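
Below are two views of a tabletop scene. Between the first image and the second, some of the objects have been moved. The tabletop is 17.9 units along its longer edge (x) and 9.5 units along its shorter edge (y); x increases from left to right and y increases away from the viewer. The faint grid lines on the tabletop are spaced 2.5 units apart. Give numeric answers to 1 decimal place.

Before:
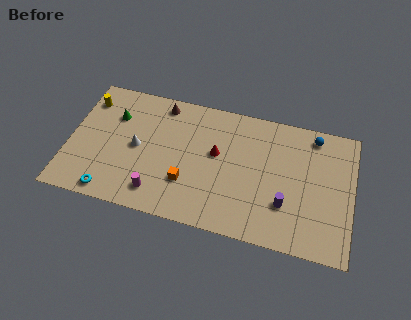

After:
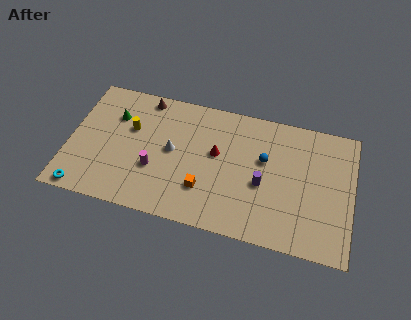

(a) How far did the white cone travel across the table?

2.2

The white cone was near (4.3, 4.7) before and (6.5, 5.0) after, so it travelled √(2.2² + 0.3²) ≈ 2.2 units.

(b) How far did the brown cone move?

1.1

From (5.6, 8.3) to (4.5, 8.5), the brown cone covered √(1.1² + 0.2²) ≈ 1.1 units.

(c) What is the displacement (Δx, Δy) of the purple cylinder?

(-1.5, 1.1)

The purple cylinder was at about (13.8, 2.9) and moved to about (12.3, 4.0).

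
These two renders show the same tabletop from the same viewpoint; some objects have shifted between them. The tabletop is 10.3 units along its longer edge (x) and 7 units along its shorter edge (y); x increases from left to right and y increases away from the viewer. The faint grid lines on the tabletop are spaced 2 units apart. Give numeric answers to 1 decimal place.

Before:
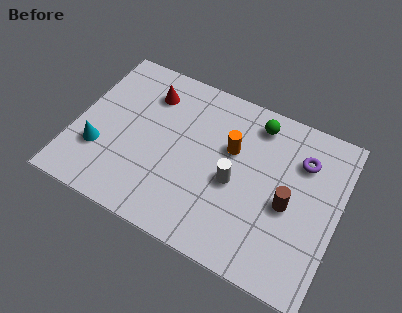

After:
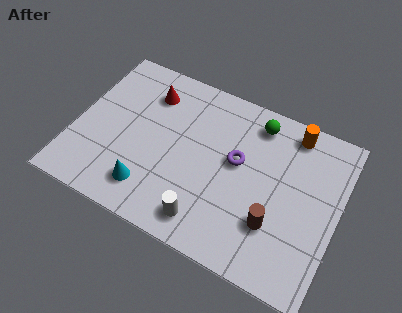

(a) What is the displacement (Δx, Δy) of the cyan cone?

(2.1, -0.8)

The cyan cone started near (1.1, 2.2) and ended near (3.2, 1.4).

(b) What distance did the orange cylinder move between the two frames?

2.8

The orange cylinder moved from about (6.0, 4.4) to (8.2, 6.1), a distance of √(2.2² + 1.7²) ≈ 2.8.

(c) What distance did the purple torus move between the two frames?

2.6

The purple torus was near (8.7, 5.1) before and (6.3, 4.0) after, so it travelled √(2.4² + 1.1²) ≈ 2.6 units.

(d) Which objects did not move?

the green sphere and the red cone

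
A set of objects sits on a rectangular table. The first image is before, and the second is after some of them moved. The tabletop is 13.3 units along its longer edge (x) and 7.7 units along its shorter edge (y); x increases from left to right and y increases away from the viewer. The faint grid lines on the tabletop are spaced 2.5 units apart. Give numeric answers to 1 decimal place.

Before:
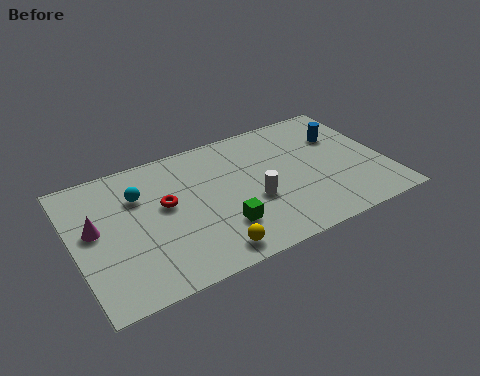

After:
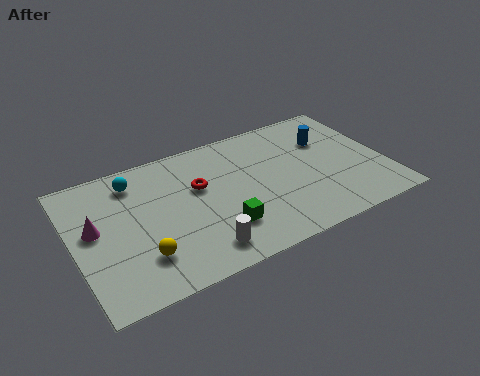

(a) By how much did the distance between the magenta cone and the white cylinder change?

-1.6

Before: roughly 6.7 units apart; after: 5.1. That's 1.6 units closer together.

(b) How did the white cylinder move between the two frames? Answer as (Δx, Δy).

(-2.5, -1.7)

The white cylinder was at about (7.5, 3.0) and moved to about (5.0, 1.3).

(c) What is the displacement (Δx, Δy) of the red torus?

(1.5, 0.4)

The red torus was at about (3.9, 4.4) and moved to about (5.4, 4.8).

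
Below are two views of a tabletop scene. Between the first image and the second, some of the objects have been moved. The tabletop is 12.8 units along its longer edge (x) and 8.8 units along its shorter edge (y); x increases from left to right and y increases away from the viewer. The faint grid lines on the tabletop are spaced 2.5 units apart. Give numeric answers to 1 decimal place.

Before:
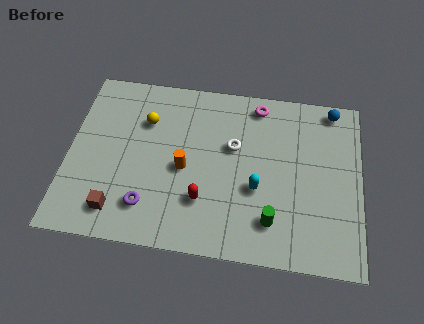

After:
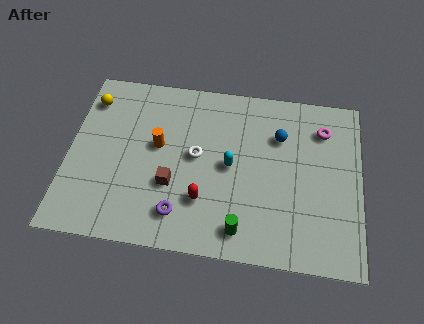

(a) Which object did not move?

the red capsule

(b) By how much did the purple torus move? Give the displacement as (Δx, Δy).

(1.4, -0.2)

The purple torus started near (3.6, 1.9) and ended near (5.0, 1.7).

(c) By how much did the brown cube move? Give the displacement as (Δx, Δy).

(2.3, 1.6)

The brown cube was at about (2.3, 1.5) and moved to about (4.6, 3.1).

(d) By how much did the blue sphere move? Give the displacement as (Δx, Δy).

(-2.3, -1.7)

The blue sphere was at about (11.5, 7.9) and moved to about (9.2, 6.2).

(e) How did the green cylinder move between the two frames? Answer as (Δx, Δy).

(-1.3, -0.6)

The green cylinder was at about (9.0, 1.9) and moved to about (7.7, 1.3).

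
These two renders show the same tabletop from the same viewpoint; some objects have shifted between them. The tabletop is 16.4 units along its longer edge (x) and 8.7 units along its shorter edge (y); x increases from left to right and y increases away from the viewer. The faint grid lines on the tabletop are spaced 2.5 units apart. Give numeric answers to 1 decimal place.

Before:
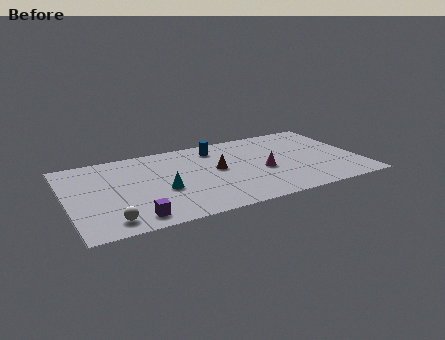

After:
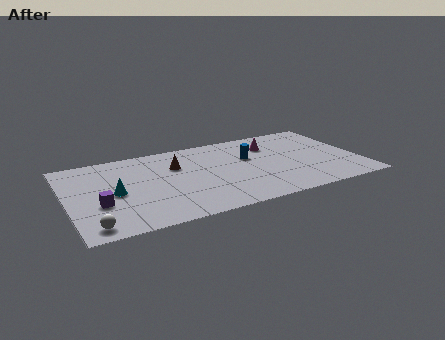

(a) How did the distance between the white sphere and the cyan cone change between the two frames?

-0.4

They were about 3.8 units apart before and 3.4 after — 0.4 units closer together.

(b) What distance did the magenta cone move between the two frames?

2.8

The magenta cone moved from about (10.9, 3.7) to (11.7, 6.4), a distance of √(0.8² + 2.7²) ≈ 2.8.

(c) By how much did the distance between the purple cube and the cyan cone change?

-1.6

Before: roughly 2.9 units apart; after: 1.3. That's 1.6 units closer together.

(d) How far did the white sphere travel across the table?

1.0

The white sphere was near (2.1, 1.3) before and (1.1, 1.1) after, so it travelled √(1.0² + 0.2²) ≈ 1.0 units.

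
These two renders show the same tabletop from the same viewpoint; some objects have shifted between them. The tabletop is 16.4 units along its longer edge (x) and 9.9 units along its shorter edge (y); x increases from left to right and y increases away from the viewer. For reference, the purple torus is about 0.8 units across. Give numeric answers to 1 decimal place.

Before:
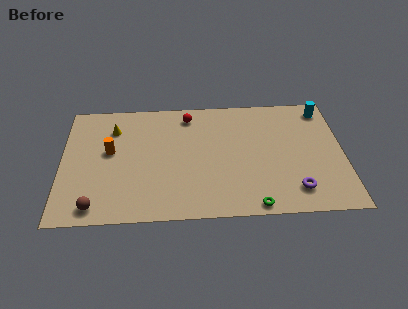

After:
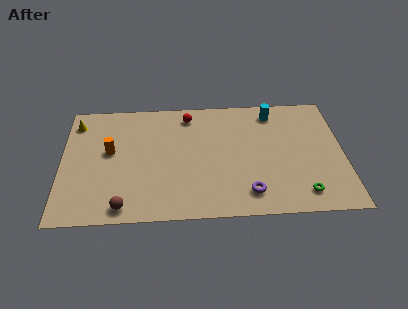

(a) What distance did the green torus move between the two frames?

2.9

From (11.1, 0.8) to (13.9, 1.6), the green torus covered √(2.8² + 0.8²) ≈ 2.9 units.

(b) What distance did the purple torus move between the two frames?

2.7

The purple torus moved from about (13.5, 1.9) to (10.8, 1.8), a distance of √(2.7² + 0.1²) ≈ 2.7.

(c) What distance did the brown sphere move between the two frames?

1.6

From (2.0, 1.2) to (3.6, 1.1), the brown sphere covered √(1.6² + 0.1²) ≈ 1.6 units.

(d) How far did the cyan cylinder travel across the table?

3.0

From (15.4, 8.5) to (12.4, 8.4), the cyan cylinder covered √(3.0² + 0.1²) ≈ 3.0 units.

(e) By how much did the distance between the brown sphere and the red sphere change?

-0.8

They were about 9.0 units apart before and 8.2 after — 0.8 units closer together.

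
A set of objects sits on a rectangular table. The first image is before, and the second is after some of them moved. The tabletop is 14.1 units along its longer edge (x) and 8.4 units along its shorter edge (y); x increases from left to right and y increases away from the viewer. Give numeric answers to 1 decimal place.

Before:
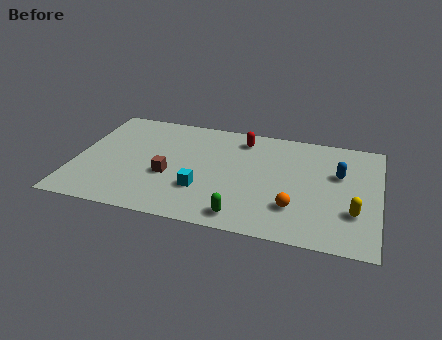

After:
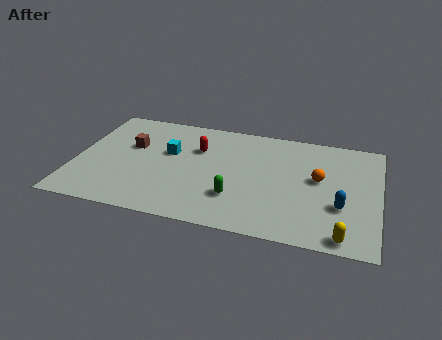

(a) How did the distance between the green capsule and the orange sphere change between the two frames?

+1.8

Before: roughly 2.6 units apart; after: 4.4. That's 1.8 units further apart.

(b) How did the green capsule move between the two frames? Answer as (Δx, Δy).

(-0.4, 1.3)

From the two frames, the green capsule sits at roughly (8.0, 1.1) before and (7.6, 2.4) after.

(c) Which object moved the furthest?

the cyan cube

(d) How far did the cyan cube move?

3.0

The cyan cube moved from about (6.0, 2.6) to (4.3, 5.1), a distance of √(1.7² + 2.5²) ≈ 3.0.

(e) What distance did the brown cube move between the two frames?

2.7

From (4.4, 3.3) to (2.5, 5.2), the brown cube covered √(1.9² + 1.9²) ≈ 2.7 units.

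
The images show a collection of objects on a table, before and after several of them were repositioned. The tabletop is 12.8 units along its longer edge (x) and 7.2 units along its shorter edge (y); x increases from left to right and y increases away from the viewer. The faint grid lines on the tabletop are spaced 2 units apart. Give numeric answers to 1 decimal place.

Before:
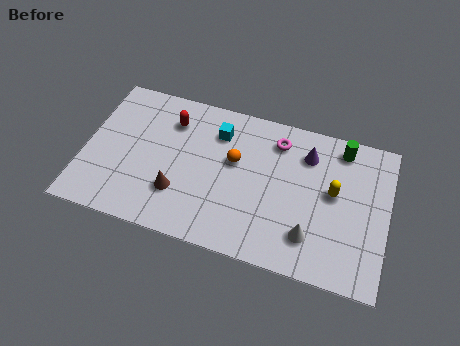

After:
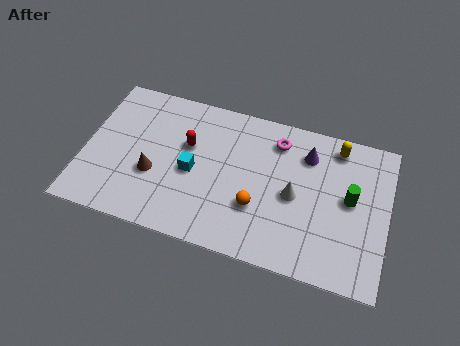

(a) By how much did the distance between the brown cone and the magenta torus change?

+0.5

They were about 5.4 units apart before and 5.9 after — 0.5 units further apart.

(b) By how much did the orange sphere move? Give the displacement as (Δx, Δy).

(1.1, -1.9)

The orange sphere started near (6.3, 4.3) and ended near (7.4, 2.4).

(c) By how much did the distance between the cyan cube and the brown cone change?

-2.0

Before: roughly 3.7 units apart; after: 1.7. That's 2.0 units closer together.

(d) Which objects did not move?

the magenta torus and the purple cone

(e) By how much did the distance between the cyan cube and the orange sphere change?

+1.5

The distance was about 1.4 in the first image and 2.9 in the second, so they moved 1.5 units further apart.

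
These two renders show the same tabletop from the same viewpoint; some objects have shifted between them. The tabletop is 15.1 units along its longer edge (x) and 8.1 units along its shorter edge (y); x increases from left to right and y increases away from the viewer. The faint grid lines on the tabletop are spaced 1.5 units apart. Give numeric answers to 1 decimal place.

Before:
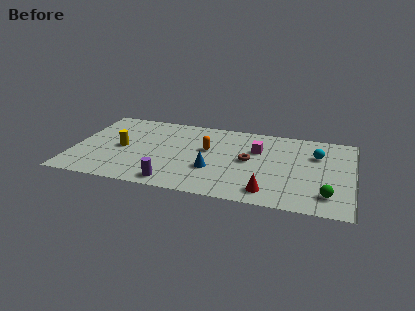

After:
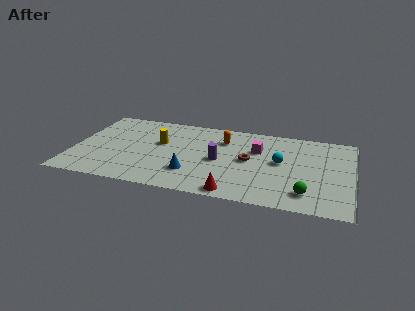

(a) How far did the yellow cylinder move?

2.2

From (2.6, 3.9) to (4.6, 4.9), the yellow cylinder covered √(2.0² + 1.0²) ≈ 2.2 units.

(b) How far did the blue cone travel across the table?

1.3

From (7.6, 2.8) to (6.5, 2.2), the blue cone covered √(1.1² + 0.6²) ≈ 1.3 units.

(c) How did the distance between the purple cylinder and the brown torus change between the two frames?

-3.4

Before: roughly 5.0 units apart; after: 1.6. That's 3.4 units closer together.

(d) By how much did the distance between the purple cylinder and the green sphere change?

-2.9

Before: roughly 8.2 units apart; after: 5.3. That's 2.9 units closer together.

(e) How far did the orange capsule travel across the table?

1.4

The orange capsule was near (7.2, 4.8) before and (8.0, 6.0) after, so it travelled √(0.8² + 1.2²) ≈ 1.4 units.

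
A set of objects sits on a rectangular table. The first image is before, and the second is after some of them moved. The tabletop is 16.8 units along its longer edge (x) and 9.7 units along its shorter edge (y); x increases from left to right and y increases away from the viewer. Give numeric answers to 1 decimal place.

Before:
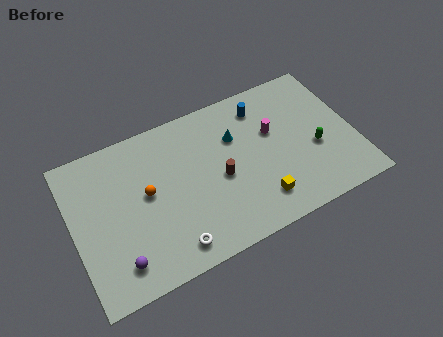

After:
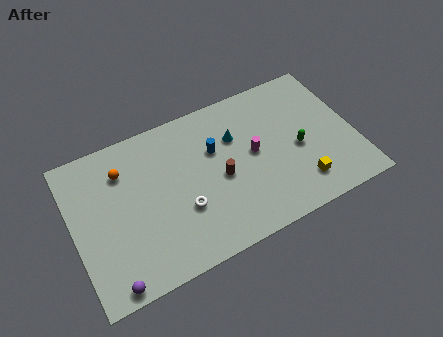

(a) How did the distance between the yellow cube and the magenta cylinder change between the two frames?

-0.3

Before: roughly 4.2 units apart; after: 3.9. That's 0.3 units closer together.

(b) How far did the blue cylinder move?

3.5

From (11.7, 7.9) to (8.6, 6.3), the blue cylinder covered √(3.1² + 1.6²) ≈ 3.5 units.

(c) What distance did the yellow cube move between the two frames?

2.5

The yellow cube was near (10.7, 2.0) before and (13.2, 2.0) after, so it travelled √(2.5² + 0.0²) ≈ 2.5 units.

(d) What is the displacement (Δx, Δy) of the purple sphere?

(-0.6, -1.0)

From the two frames, the purple sphere sits at roughly (2.3, 1.8) before and (1.7, 0.8) after.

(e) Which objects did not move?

the cyan cone and the brown cylinder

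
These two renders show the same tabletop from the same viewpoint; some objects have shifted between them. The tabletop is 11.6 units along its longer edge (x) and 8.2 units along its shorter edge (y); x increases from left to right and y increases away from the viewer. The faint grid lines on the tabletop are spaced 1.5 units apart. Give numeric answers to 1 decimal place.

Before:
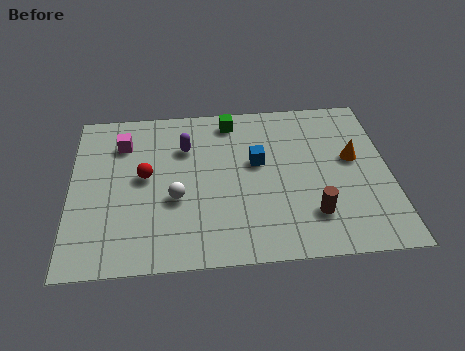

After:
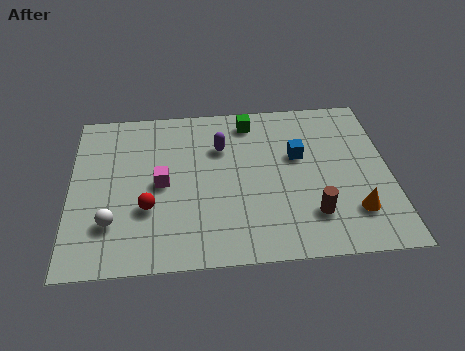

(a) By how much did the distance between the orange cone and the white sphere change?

+2.0

They were about 6.7 units apart before and 8.7 after — 2.0 units further apart.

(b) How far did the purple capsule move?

1.3

The purple capsule moved from about (4.2, 5.8) to (5.5, 5.7), a distance of √(1.3² + 0.1²) ≈ 1.3.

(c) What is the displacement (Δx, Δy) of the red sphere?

(0.1, -1.6)

The red sphere started near (2.7, 4.4) and ended near (2.8, 2.8).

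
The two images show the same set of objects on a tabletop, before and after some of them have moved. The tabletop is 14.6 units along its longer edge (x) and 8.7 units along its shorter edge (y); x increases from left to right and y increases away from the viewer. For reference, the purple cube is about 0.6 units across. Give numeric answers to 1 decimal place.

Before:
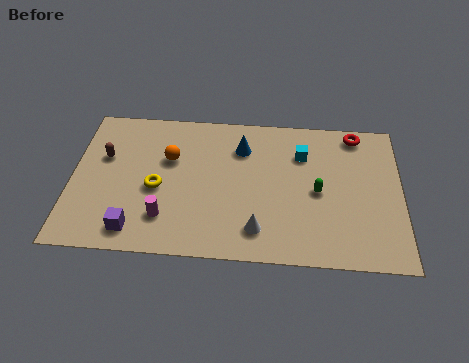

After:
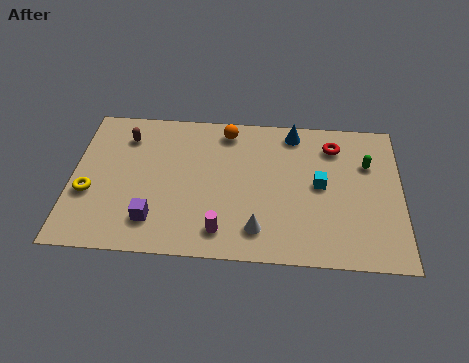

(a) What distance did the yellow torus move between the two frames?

3.0

From (3.8, 3.8) to (0.8, 3.3), the yellow torus covered √(3.0² + 0.5²) ≈ 3.0 units.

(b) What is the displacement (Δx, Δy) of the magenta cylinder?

(2.5, -0.6)

From the two frames, the magenta cylinder sits at roughly (4.2, 2.1) before and (6.7, 1.5) after.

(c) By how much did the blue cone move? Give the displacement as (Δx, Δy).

(2.3, 1.1)

The blue cone was at about (7.5, 6.5) and moved to about (9.8, 7.6).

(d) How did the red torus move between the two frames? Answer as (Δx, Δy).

(-1.0, -0.8)

The red torus was at about (12.6, 7.7) and moved to about (11.6, 6.9).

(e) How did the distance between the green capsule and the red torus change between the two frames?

-2.2

They were about 4.0 units apart before and 1.8 after — 2.2 units closer together.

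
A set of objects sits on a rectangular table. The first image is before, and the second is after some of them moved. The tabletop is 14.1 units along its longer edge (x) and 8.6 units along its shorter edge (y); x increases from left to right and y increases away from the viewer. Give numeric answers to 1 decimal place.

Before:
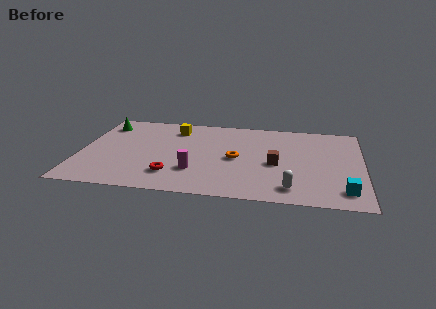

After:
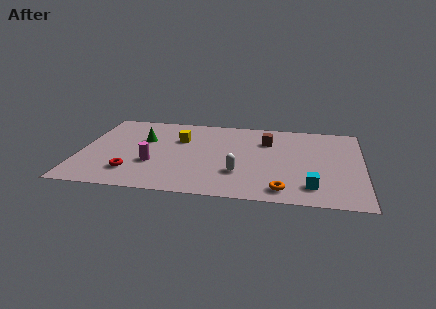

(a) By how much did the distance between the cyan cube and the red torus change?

+0.4

The distance was about 8.5 in the first image and 8.9 in the second, so they moved 0.4 units further apart.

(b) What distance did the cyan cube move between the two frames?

1.6

The cyan cube was near (13.2, 1.5) before and (11.6, 1.7) after, so it travelled √(1.6² + 0.2²) ≈ 1.6 units.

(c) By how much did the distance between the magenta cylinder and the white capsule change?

-0.6

They were about 4.9 units apart before and 4.3 after — 0.6 units closer together.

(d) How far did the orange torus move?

3.8

The orange torus was near (7.8, 4.1) before and (10.2, 1.2) after, so it travelled √(2.4² + 2.9²) ≈ 3.8 units.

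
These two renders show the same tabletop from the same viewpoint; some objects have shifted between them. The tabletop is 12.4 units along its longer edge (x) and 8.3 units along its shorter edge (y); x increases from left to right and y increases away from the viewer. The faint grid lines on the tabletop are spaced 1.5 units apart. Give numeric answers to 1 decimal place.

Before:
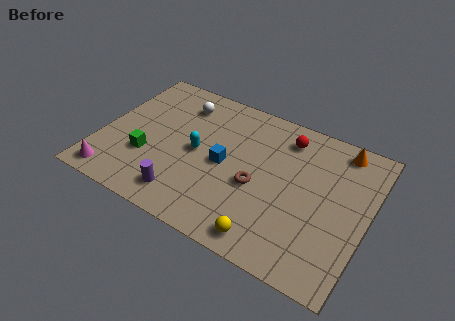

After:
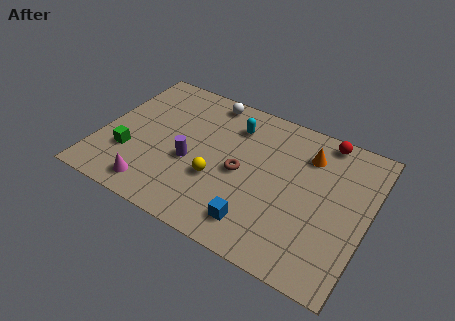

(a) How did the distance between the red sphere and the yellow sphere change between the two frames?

+0.5

Before: roughly 5.8 units apart; after: 6.3. That's 0.5 units further apart.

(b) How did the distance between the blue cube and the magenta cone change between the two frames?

-0.9

The distance was about 5.7 in the first image and 4.8 in the second, so they moved 0.9 units closer together.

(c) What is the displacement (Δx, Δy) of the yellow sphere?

(-2.7, 2.0)

The yellow sphere was at about (8.3, 1.0) and moved to about (5.6, 3.0).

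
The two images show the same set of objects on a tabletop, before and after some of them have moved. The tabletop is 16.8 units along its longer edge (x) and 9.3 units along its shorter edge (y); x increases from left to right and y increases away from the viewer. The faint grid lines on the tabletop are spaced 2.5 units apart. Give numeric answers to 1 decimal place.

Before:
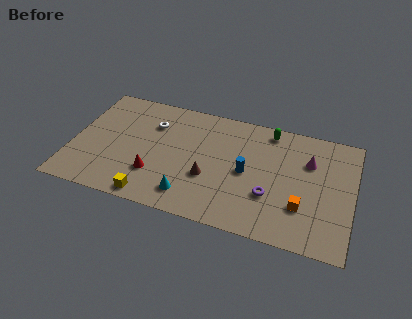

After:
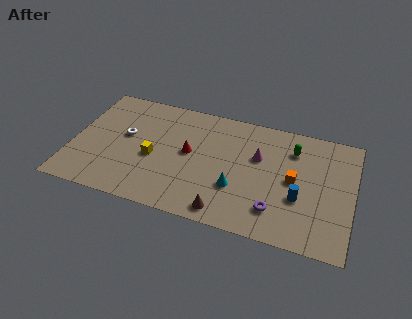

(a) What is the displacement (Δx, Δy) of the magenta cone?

(-3.0, -0.5)

From the two frames, the magenta cone sits at roughly (14.1, 6.4) before and (11.1, 5.9) after.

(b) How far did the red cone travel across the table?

3.0

The red cone was near (5.1, 2.7) before and (7.0, 5.0) after, so it travelled √(1.9² + 2.3²) ≈ 3.0 units.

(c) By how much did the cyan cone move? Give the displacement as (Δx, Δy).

(2.7, 1.4)

The cyan cone started near (7.3, 1.7) and ended near (10.0, 3.1).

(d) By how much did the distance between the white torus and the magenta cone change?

-1.5

The distance was about 9.5 in the first image and 8.0 in the second, so they moved 1.5 units closer together.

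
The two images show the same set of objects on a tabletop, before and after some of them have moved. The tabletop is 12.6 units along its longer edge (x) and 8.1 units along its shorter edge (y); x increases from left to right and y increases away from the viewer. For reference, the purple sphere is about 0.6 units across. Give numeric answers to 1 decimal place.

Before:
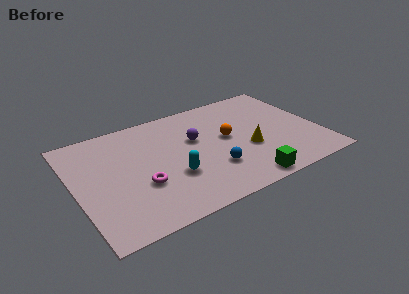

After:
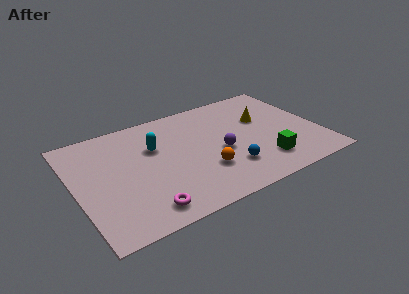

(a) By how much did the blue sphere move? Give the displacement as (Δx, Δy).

(0.8, -0.3)

The blue sphere started near (6.8, 2.4) and ended near (7.6, 2.1).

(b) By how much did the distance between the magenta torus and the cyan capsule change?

+2.6

The distance was about 1.6 in the first image and 4.2 in the second, so they moved 2.6 units further apart.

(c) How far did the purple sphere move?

1.9

The purple sphere moved from about (6.3, 5.0) to (7.4, 3.5), a distance of √(1.1² + 1.5²) ≈ 1.9.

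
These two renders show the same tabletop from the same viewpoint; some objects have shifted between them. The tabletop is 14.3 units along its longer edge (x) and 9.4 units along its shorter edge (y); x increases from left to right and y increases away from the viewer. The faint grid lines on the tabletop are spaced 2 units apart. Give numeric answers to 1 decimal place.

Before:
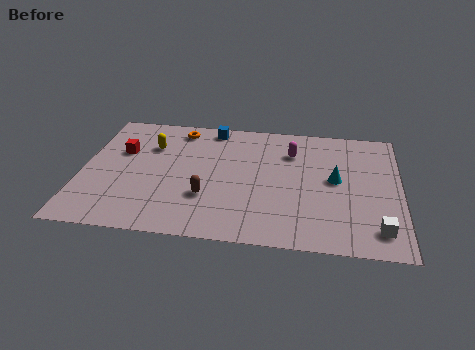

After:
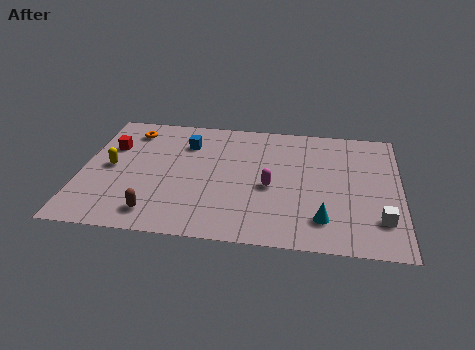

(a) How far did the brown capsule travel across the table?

2.7

From (5.7, 3.0) to (3.5, 1.5), the brown capsule covered √(2.2² + 1.5²) ≈ 2.7 units.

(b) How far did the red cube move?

0.6

The red cube moved from about (1.7, 6.0) to (1.2, 6.3), a distance of √(0.5² + 0.3²) ≈ 0.6.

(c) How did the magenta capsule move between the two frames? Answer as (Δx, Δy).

(-0.9, -2.8)

The magenta capsule started near (9.4, 6.9) and ended near (8.5, 4.1).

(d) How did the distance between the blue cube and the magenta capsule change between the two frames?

+0.9

Before: roughly 4.0 units apart; after: 4.9. That's 0.9 units further apart.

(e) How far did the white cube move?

0.7

The white cube moved from about (13.3, 1.6) to (13.4, 2.3), a distance of √(0.1² + 0.7²) ≈ 0.7.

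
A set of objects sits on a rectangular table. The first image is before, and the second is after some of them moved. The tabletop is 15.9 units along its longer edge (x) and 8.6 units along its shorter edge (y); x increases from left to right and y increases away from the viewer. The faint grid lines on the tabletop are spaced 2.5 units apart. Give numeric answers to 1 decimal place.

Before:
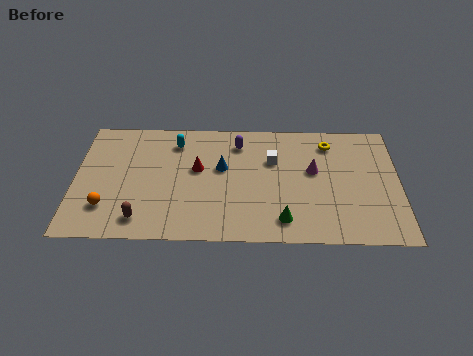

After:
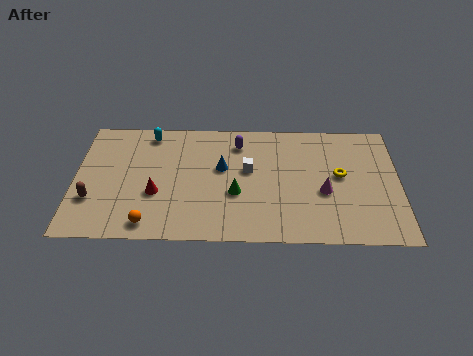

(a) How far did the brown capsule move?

2.7

The brown capsule was near (3.3, 1.4) before and (0.9, 2.7) after, so it travelled √(2.4² + 1.3²) ≈ 2.7 units.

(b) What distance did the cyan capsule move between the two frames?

1.4

From (4.9, 6.9) to (3.6, 7.5), the cyan capsule covered √(1.3² + 0.6²) ≈ 1.4 units.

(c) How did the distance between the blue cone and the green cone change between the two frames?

-2.8

Before: roughly 4.7 units apart; after: 1.9. That's 2.8 units closer together.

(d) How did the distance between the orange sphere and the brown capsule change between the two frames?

+1.3

The distance was about 1.9 in the first image and 3.2 in the second, so they moved 1.3 units further apart.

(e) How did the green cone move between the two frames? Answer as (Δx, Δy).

(-2.3, 1.8)

The green cone was at about (10.2, 1.5) and moved to about (7.9, 3.3).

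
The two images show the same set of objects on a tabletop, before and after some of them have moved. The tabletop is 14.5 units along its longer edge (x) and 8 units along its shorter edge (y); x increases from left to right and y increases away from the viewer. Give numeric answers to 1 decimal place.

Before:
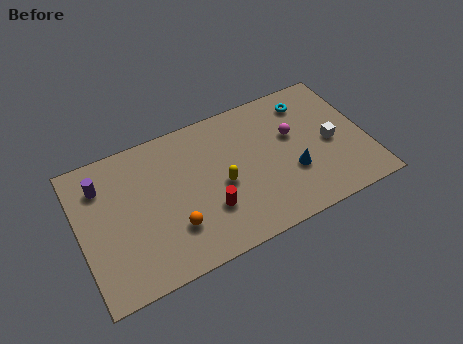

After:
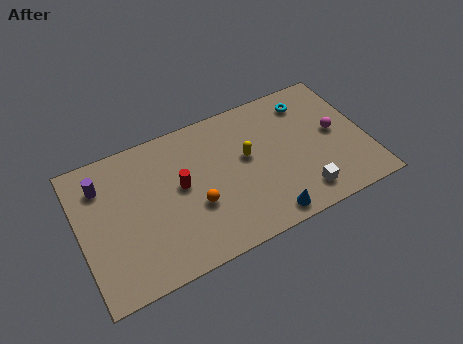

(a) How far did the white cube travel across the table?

2.9

The white cube moved from about (12.7, 3.7) to (10.9, 1.4), a distance of √(1.8² + 2.3²) ≈ 2.9.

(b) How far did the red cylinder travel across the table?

2.2

The red cylinder moved from about (6.3, 2.5) to (5.1, 4.4), a distance of √(1.2² + 1.9²) ≈ 2.2.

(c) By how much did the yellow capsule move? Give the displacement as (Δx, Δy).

(1.4, 1.0)

The yellow capsule started near (7.1, 3.6) and ended near (8.5, 4.6).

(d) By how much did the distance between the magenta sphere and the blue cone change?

+3.1

The distance was about 2.1 in the first image and 5.2 in the second, so they moved 3.1 units further apart.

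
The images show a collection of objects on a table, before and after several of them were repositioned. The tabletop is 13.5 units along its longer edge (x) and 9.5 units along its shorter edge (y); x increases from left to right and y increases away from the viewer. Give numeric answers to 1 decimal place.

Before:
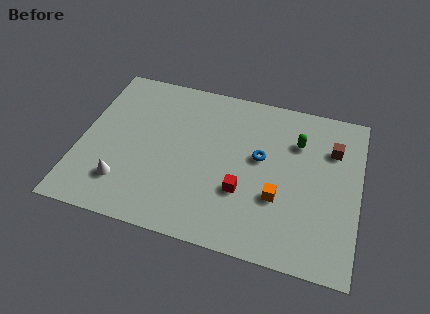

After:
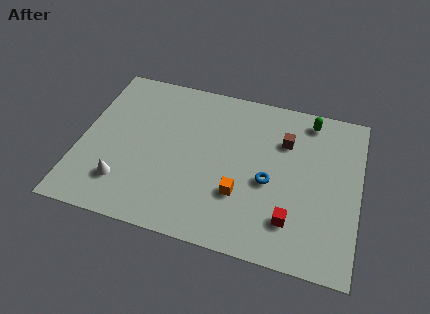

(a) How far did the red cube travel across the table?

2.6

From (8.0, 3.2) to (10.4, 2.2), the red cube covered √(2.4² + 1.0²) ≈ 2.6 units.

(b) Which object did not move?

the white cone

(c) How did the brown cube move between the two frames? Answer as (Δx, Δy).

(-2.3, -0.1)

The brown cube was at about (12.1, 6.8) and moved to about (9.8, 6.7).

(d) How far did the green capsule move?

1.6

The green capsule was near (10.4, 6.8) before and (10.9, 8.3) after, so it travelled √(0.5² + 1.5²) ≈ 1.6 units.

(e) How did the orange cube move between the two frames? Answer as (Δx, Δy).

(-1.8, -0.3)

The orange cube was at about (9.7, 3.3) and moved to about (7.9, 3.0).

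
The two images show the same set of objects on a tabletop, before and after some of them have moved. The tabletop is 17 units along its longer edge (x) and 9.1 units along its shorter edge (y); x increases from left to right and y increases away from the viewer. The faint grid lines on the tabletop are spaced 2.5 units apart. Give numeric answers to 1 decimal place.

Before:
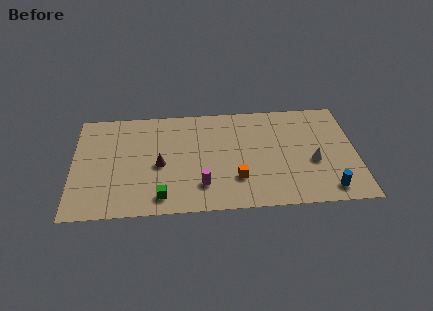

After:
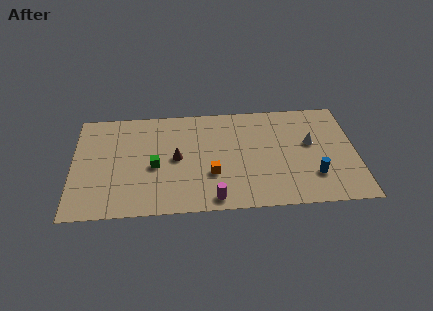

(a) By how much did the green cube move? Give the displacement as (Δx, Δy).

(-0.4, 2.6)

From the two frames, the green cube sits at roughly (5.3, 1.4) before and (4.9, 4.0) after.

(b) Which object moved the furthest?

the green cube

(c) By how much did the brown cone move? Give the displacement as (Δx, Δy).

(1.0, 0.5)

From the two frames, the brown cone sits at roughly (5.2, 4.1) before and (6.2, 4.6) after.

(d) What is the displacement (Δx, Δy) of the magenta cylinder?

(0.7, -1.2)

From the two frames, the magenta cylinder sits at roughly (7.7, 2.2) before and (8.4, 1.0) after.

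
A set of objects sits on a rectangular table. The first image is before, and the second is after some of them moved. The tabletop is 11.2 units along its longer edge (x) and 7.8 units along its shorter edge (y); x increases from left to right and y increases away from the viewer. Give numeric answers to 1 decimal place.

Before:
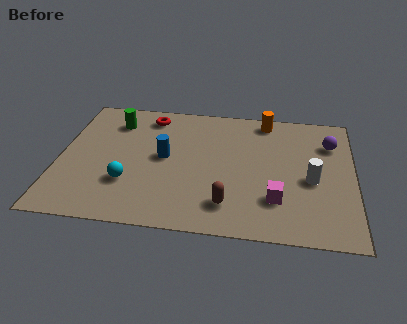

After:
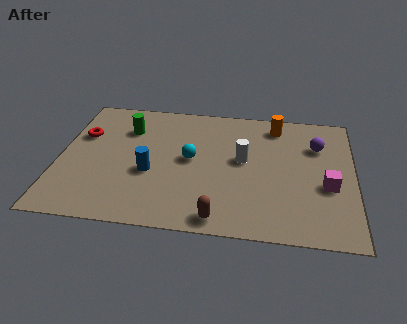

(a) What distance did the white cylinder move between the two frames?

2.8

The white cylinder moved from about (9.6, 3.4) to (7.0, 4.3), a distance of √(2.6² + 0.9²) ≈ 2.8.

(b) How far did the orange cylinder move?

0.5

From (7.8, 6.9) to (8.2, 6.6), the orange cylinder covered √(0.4² + 0.3²) ≈ 0.5 units.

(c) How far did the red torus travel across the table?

2.9

The red torus moved from about (3.3, 6.6) to (0.8, 5.1), a distance of √(2.5² + 1.5²) ≈ 2.9.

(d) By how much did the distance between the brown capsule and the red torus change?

+1.0

The distance was about 5.9 in the first image and 6.9 in the second, so they moved 1.0 units further apart.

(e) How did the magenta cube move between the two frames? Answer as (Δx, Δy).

(1.9, 1.0)

The magenta cube started near (8.3, 2.1) and ended near (10.2, 3.1).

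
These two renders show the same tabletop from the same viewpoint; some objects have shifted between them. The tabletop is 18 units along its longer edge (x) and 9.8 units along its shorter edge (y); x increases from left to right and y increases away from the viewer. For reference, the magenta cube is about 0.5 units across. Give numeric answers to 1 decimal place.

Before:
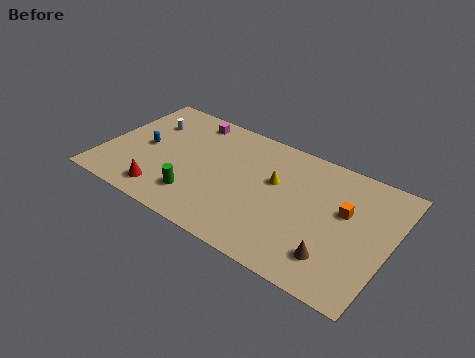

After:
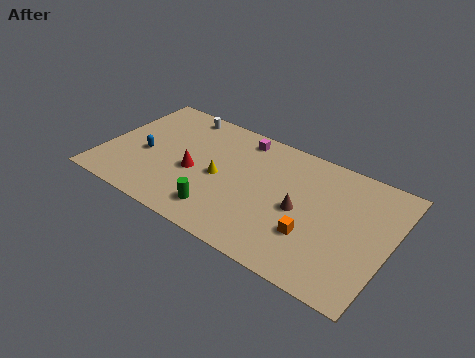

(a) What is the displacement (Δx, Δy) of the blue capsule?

(0.1, -0.6)

From the two frames, the blue capsule sits at roughly (2.5, 4.8) before and (2.6, 4.2) after.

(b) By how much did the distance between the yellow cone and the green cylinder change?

-3.0

They were about 5.7 units apart before and 2.7 after — 3.0 units closer together.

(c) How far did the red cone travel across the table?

3.0

From (4.3, 1.6) to (5.8, 4.2), the red cone covered √(1.5² + 2.6²) ≈ 3.0 units.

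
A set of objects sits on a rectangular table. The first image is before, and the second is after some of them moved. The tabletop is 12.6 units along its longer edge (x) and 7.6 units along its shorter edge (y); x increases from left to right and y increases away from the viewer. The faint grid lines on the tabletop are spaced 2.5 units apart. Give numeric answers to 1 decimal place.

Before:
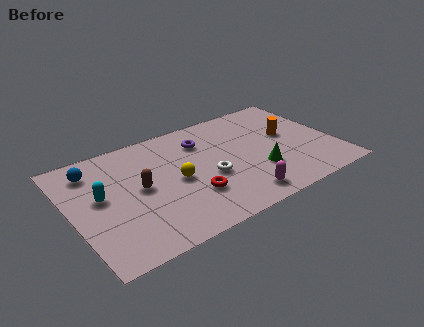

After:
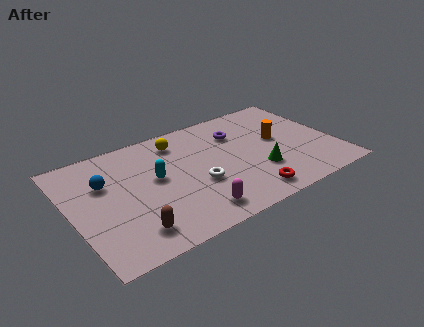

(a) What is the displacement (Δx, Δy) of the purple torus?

(1.7, -0.2)

The purple torus started near (6.5, 5.7) and ended near (8.2, 5.5).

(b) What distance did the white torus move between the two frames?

0.6

The white torus moved from about (6.4, 3.1) to (5.8, 2.9), a distance of √(0.6² + 0.2²) ≈ 0.6.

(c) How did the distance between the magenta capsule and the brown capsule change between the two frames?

-2.2

They were about 5.1 units apart before and 2.9 after — 2.2 units closer together.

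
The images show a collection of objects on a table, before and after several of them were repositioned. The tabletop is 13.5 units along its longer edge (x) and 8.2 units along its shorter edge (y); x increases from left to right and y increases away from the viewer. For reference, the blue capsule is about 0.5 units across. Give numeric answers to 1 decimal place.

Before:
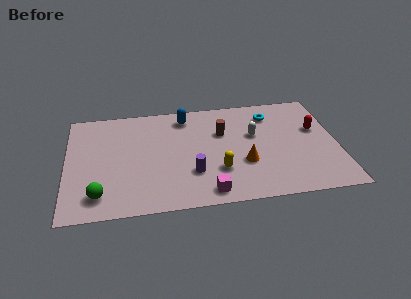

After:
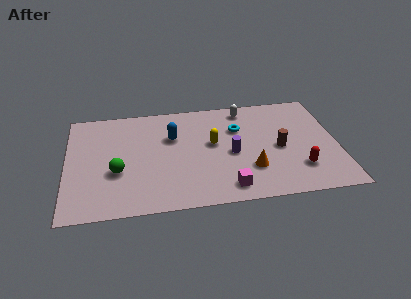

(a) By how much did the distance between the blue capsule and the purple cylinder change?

-1.0

The distance was about 4.4 in the first image and 3.4 in the second, so they moved 1.0 units closer together.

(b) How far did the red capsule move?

3.1

The red capsule moved from about (12.5, 5.0) to (11.5, 2.1), a distance of √(1.0² + 2.9²) ≈ 3.1.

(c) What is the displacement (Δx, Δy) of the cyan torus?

(-1.7, -0.9)

The cyan torus was at about (10.3, 6.5) and moved to about (8.6, 5.6).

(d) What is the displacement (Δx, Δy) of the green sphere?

(0.9, 1.6)

The green sphere started near (1.6, 1.5) and ended near (2.5, 3.1).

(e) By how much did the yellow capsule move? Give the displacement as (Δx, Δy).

(-0.2, 2.1)

The yellow capsule started near (7.5, 2.5) and ended near (7.3, 4.6).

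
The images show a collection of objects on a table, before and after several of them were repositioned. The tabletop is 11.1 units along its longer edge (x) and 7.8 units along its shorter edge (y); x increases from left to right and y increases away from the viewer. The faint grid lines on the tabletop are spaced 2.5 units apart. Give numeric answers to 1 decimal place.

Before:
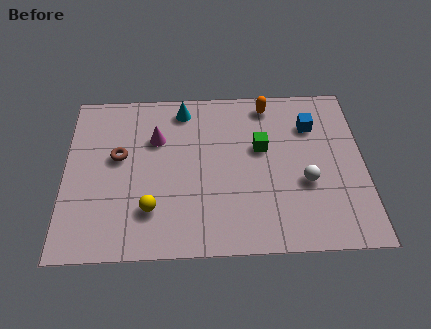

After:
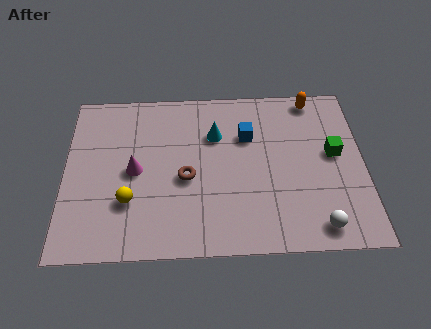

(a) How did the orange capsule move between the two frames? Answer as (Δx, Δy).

(1.7, 0.2)

The orange capsule started near (7.6, 6.8) and ended near (9.3, 7.0).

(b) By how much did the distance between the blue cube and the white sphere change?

+2.3

They were about 2.7 units apart before and 5.0 after — 2.3 units further apart.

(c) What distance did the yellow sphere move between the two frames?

0.9

The yellow sphere was near (3.2, 2.0) before and (2.4, 2.4) after, so it travelled √(0.8² + 0.4²) ≈ 0.9 units.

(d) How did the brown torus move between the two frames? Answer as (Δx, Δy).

(2.5, -1.1)

From the two frames, the brown torus sits at roughly (2.0, 4.5) before and (4.5, 3.4) after.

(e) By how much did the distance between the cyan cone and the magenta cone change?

+1.7

They were about 1.7 units apart before and 3.4 after — 1.7 units further apart.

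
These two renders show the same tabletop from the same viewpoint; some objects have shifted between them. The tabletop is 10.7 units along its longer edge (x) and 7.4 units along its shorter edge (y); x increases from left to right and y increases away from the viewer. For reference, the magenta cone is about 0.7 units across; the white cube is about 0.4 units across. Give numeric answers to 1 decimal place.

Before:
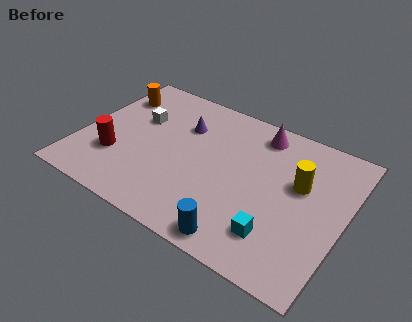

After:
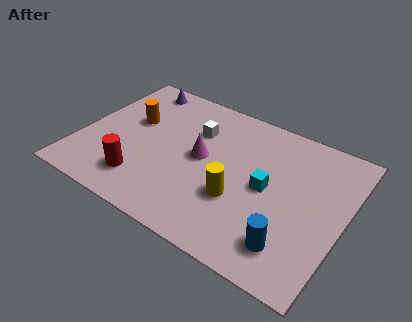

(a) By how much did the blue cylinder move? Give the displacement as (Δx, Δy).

(1.9, 0.7)

The blue cylinder was at about (7.0, 0.8) and moved to about (8.9, 1.5).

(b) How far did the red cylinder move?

1.4

From (1.6, 2.3) to (2.8, 1.6), the red cylinder covered √(1.2² + 0.7²) ≈ 1.4 units.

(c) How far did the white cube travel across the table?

2.4

The white cube was near (2.1, 4.7) before and (4.4, 5.2) after, so it travelled √(2.3² + 0.5²) ≈ 2.4 units.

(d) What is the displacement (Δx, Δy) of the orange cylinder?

(1.0, -1.1)

From the two frames, the orange cylinder sits at roughly (0.9, 5.6) before and (1.9, 4.5) after.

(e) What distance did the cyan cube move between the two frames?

2.1

The cyan cube moved from about (8.3, 1.7) to (7.6, 3.7), a distance of √(0.7² + 2.0²) ≈ 2.1.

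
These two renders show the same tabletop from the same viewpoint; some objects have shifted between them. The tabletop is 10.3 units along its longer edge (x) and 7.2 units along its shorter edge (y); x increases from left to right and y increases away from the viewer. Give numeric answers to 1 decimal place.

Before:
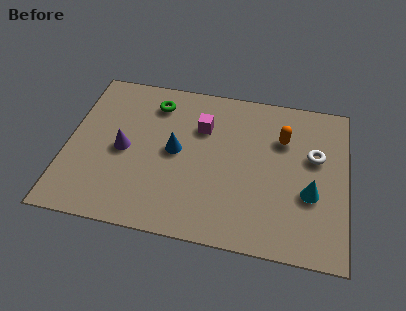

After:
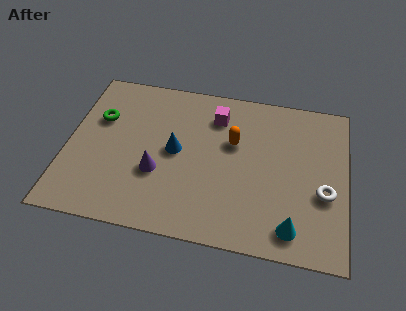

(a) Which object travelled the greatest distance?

the green torus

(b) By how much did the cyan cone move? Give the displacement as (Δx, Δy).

(-0.6, -1.6)

The cyan cone started near (9.0, 2.7) and ended near (8.4, 1.1).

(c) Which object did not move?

the blue cone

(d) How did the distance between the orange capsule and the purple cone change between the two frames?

-2.7

The distance was about 6.0 in the first image and 3.3 in the second, so they moved 2.7 units closer together.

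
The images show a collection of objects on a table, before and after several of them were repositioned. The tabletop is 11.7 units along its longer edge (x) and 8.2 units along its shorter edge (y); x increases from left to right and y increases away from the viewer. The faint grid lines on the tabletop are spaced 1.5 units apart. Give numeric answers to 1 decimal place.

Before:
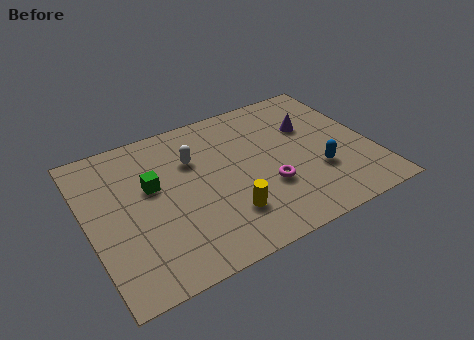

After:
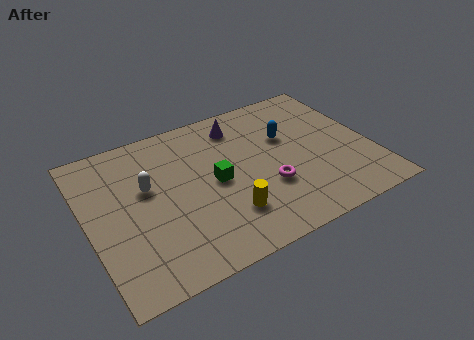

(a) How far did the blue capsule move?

2.7

The blue capsule moved from about (9.3, 2.7) to (8.4, 5.2), a distance of √(0.9² + 2.5²) ≈ 2.7.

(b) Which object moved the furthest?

the purple cone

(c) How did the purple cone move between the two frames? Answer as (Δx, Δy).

(-2.8, 1.3)

The purple cone was at about (9.4, 5.4) and moved to about (6.6, 6.7).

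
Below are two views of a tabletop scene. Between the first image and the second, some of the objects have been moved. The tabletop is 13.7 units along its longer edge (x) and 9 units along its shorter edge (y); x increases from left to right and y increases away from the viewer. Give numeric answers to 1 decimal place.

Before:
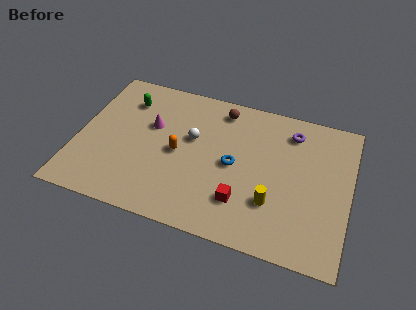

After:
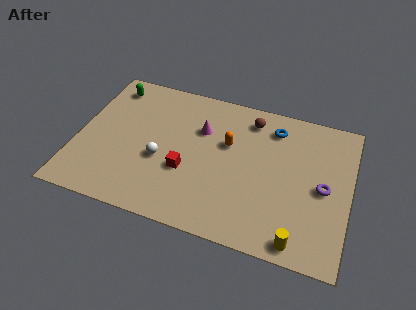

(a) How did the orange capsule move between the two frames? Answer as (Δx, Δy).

(2.4, 1.3)

The orange capsule started near (5.1, 4.3) and ended near (7.5, 5.6).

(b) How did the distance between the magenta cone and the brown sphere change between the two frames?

-1.2

Before: roughly 4.0 units apart; after: 2.8. That's 1.2 units closer together.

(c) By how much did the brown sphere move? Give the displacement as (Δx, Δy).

(1.5, -0.2)

The brown sphere was at about (7.0, 7.7) and moved to about (8.5, 7.5).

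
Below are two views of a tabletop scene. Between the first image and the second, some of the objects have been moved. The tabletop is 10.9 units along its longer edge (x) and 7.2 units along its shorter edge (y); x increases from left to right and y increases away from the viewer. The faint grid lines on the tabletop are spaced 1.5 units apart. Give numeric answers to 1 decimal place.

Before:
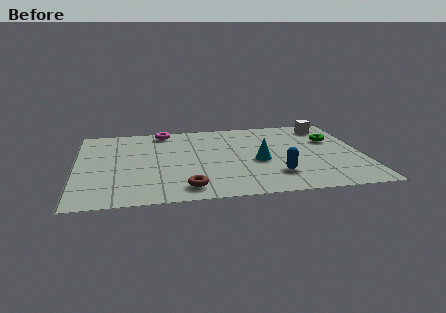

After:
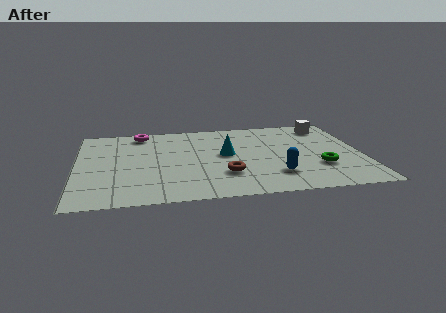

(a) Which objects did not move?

the blue capsule and the white cube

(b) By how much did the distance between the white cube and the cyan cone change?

+0.5

The distance was about 4.0 in the first image and 4.5 in the second, so they moved 0.5 units further apart.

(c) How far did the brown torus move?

1.8

The brown torus moved from about (4.1, 1.1) to (5.6, 2.1), a distance of √(1.5² + 1.0²) ≈ 1.8.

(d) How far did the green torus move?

2.5

The green torus moved from about (9.8, 4.7) to (9.2, 2.3), a distance of √(0.6² + 2.4²) ≈ 2.5.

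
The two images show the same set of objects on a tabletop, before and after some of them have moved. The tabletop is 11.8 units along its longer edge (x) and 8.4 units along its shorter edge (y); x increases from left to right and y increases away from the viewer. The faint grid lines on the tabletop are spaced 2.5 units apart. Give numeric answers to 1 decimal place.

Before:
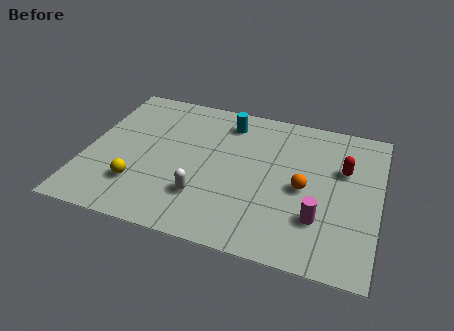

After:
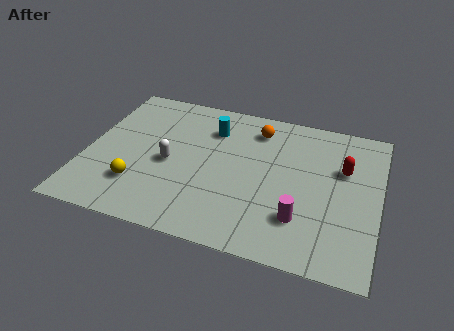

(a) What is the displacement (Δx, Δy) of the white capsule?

(-1.5, 1.5)

The white capsule was at about (4.9, 2.3) and moved to about (3.4, 3.8).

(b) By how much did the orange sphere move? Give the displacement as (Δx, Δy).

(-2.1, 2.9)

From the two frames, the orange sphere sits at roughly (8.8, 3.9) before and (6.7, 6.8) after.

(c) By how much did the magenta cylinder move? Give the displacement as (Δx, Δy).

(-0.7, -0.2)

The magenta cylinder was at about (9.5, 2.4) and moved to about (8.8, 2.2).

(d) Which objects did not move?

the yellow sphere and the red capsule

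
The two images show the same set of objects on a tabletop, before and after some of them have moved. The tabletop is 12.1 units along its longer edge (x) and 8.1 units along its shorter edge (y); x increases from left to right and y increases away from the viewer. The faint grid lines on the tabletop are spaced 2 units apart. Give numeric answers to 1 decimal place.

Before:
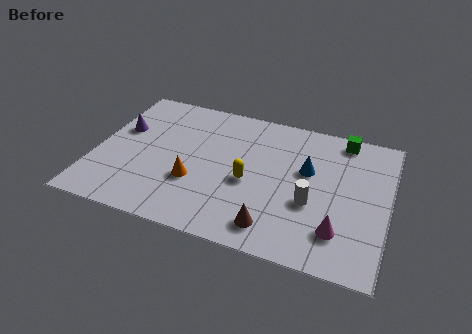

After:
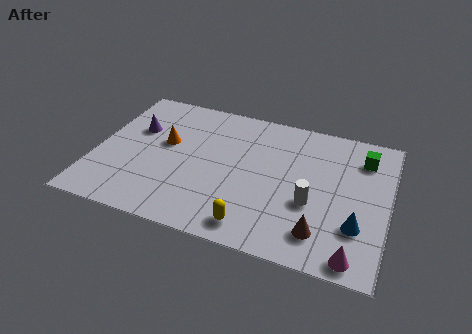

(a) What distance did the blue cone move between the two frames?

3.3

The blue cone was near (8.7, 4.9) before and (10.9, 2.4) after, so it travelled √(2.2² + 2.5²) ≈ 3.3 units.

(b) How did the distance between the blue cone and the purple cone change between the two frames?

+2.0

Before: roughly 7.8 units apart; after: 9.8. That's 2.0 units further apart.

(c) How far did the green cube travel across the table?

1.3

From (10.0, 7.2) to (10.9, 6.3), the green cube covered √(0.9² + 0.9²) ≈ 1.3 units.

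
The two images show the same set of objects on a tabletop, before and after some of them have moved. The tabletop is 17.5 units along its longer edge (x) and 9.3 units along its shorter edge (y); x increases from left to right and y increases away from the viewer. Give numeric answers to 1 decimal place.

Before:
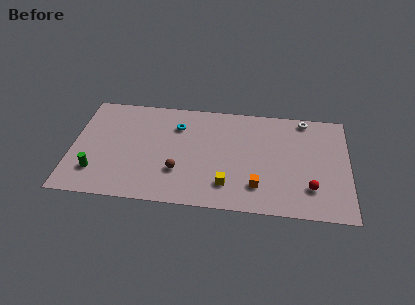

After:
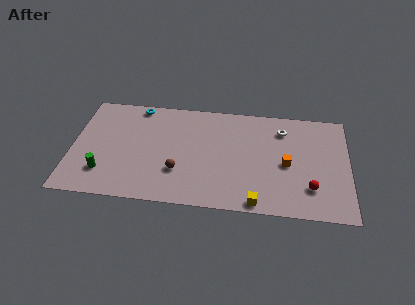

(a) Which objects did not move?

the brown sphere and the red sphere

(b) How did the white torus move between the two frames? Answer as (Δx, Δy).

(-1.4, -1.1)

The white torus started near (14.7, 8.4) and ended near (13.3, 7.3).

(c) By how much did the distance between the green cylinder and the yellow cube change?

+1.5

The distance was about 8.3 in the first image and 9.8 in the second, so they moved 1.5 units further apart.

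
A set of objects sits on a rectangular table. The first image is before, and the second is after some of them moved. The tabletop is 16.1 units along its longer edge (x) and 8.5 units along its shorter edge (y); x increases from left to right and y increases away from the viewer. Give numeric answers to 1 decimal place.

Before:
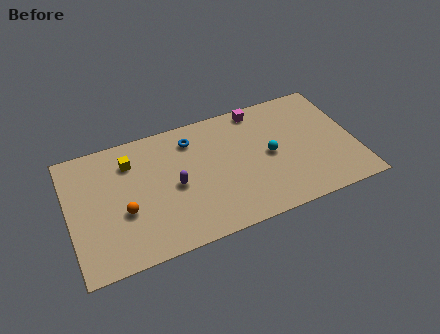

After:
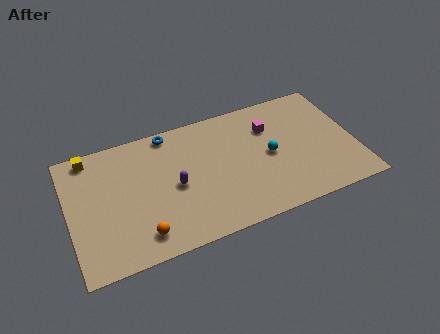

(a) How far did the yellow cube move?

2.5

The yellow cube moved from about (3.6, 6.5) to (1.4, 7.6), a distance of √(2.2² + 1.1²) ≈ 2.5.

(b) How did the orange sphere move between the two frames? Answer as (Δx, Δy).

(0.8, -1.8)

The orange sphere started near (3.0, 3.3) and ended near (3.8, 1.5).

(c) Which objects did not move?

the cyan sphere and the purple capsule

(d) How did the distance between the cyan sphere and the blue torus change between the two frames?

+1.5

Before: roughly 4.9 units apart; after: 6.4. That's 1.5 units further apart.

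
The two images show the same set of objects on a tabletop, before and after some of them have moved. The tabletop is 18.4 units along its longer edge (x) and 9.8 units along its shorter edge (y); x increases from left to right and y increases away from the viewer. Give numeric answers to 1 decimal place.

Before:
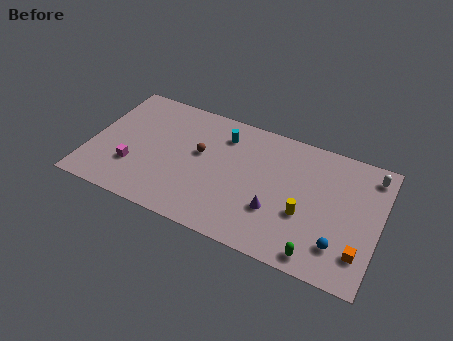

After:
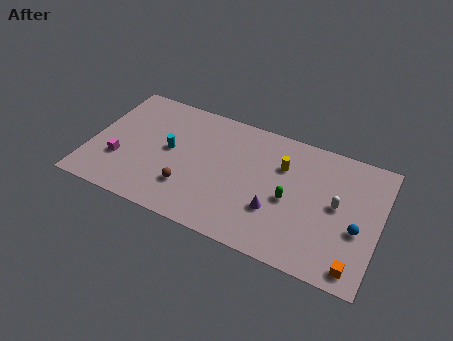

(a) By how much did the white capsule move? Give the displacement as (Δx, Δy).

(-1.9, -3.1)

The white capsule started near (17.6, 8.3) and ended near (15.7, 5.2).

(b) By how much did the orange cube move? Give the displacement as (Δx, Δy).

(-0.2, -1.1)

From the two frames, the orange cube sits at roughly (17.4, 2.3) before and (17.2, 1.2) after.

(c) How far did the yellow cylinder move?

3.5

The yellow cylinder was near (13.8, 3.7) before and (12.1, 6.8) after, so it travelled √(1.7² + 3.1²) ≈ 3.5 units.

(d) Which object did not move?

the purple cone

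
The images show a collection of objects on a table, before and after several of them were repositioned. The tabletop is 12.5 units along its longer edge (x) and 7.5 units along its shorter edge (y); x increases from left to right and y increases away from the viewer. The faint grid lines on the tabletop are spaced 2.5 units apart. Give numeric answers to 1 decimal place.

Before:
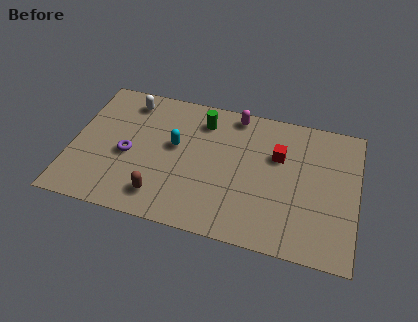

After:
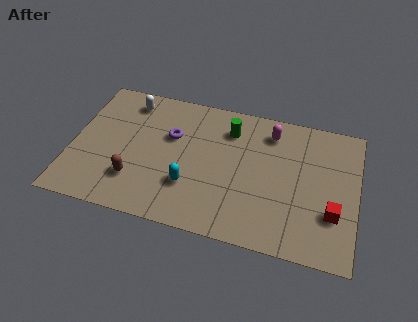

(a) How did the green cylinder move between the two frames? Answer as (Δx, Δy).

(1.2, -0.2)

The green cylinder was at about (5.6, 6.0) and moved to about (6.8, 5.8).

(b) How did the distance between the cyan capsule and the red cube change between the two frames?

+1.7

The distance was about 4.5 in the first image and 6.2 in the second, so they moved 1.7 units further apart.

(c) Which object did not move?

the white capsule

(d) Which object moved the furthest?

the red cube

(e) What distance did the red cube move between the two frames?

3.5

The red cube moved from about (9.0, 4.9) to (11.5, 2.4), a distance of √(2.5² + 2.5²) ≈ 3.5.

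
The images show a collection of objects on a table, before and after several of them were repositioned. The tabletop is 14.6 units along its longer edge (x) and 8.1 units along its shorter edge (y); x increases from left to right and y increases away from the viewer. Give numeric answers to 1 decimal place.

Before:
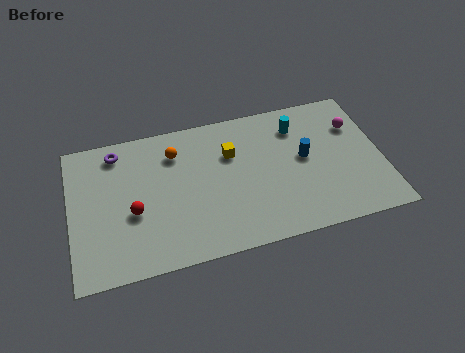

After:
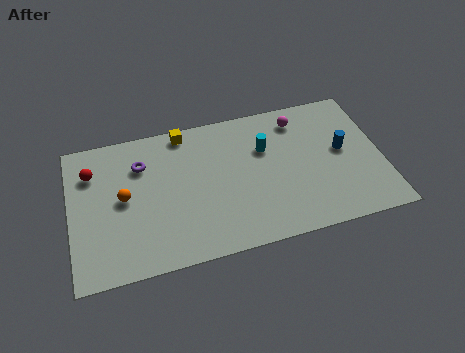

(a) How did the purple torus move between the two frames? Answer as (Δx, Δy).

(1.1, -1.0)

From the two frames, the purple torus sits at roughly (2.3, 6.9) before and (3.4, 5.9) after.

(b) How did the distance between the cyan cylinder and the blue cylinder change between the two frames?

+1.8

They were about 1.9 units apart before and 3.7 after — 1.8 units further apart.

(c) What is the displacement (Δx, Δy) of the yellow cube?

(-2.1, 1.8)

From the two frames, the yellow cube sits at roughly (7.6, 5.5) before and (5.5, 7.3) after.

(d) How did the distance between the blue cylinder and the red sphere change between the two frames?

+3.6

The distance was about 8.2 in the first image and 11.8 in the second, so they moved 3.6 units further apart.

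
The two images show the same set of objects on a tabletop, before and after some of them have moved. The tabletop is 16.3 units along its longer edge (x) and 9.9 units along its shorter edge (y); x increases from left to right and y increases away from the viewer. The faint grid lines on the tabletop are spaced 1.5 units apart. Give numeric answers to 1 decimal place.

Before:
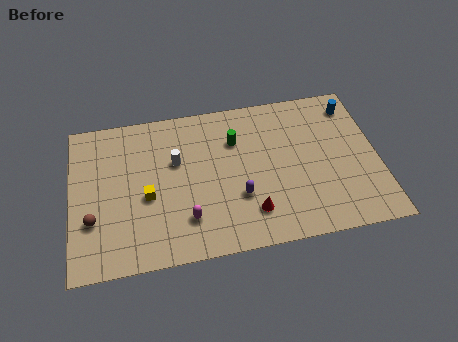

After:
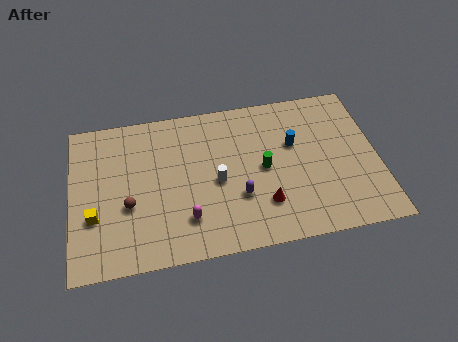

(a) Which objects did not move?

the purple capsule and the magenta capsule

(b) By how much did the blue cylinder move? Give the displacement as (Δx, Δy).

(-3.3, -2.0)

From the two frames, the blue cylinder sits at roughly (15.2, 8.2) before and (11.9, 6.2) after.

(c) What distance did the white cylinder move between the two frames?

2.7

From (5.6, 6.2) to (7.7, 4.5), the white cylinder covered √(2.1² + 1.7²) ≈ 2.7 units.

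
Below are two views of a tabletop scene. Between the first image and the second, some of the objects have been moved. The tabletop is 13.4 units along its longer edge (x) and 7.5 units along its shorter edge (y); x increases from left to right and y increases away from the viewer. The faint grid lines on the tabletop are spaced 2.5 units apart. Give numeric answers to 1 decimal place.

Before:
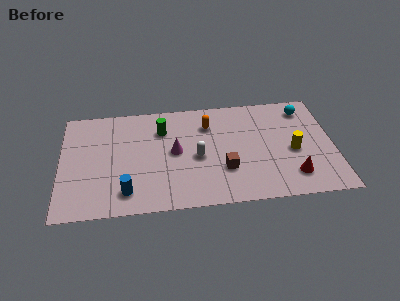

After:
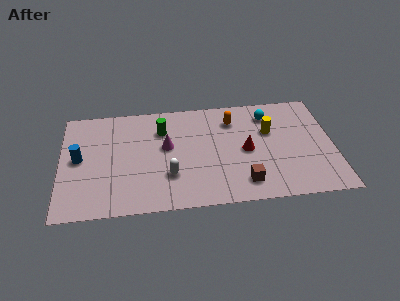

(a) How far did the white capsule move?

1.8

The white capsule moved from about (6.7, 3.4) to (5.3, 2.3), a distance of √(1.4² + 1.1²) ≈ 1.8.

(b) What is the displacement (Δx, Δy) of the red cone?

(-2.2, 2.0)

The red cone was at about (11.3, 1.6) and moved to about (9.1, 3.6).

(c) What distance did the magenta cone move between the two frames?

0.6

From (5.6, 3.9) to (5.2, 4.3), the magenta cone covered √(0.4² + 0.4²) ≈ 0.6 units.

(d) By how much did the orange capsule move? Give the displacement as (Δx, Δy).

(1.2, 0.2)

From the two frames, the orange capsule sits at roughly (7.3, 5.6) before and (8.5, 5.8) after.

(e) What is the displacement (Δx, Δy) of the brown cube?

(0.9, -1.0)

From the two frames, the brown cube sits at roughly (8.0, 2.4) before and (8.9, 1.4) after.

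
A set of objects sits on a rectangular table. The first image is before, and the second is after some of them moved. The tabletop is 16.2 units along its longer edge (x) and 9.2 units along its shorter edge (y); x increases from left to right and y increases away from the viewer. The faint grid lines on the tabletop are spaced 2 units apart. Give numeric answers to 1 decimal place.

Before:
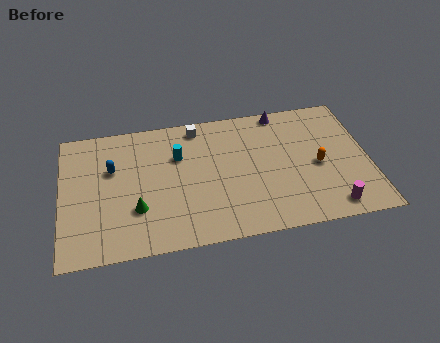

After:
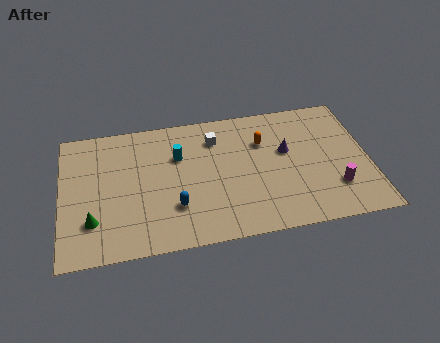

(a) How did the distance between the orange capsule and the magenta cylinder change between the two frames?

+2.3

They were about 3.0 units apart before and 5.3 after — 2.3 units further apart.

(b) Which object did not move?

the cyan cylinder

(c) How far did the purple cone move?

2.9

The purple cone moved from about (11.8, 8.4) to (11.9, 5.5), a distance of √(0.1² + 2.9²) ≈ 2.9.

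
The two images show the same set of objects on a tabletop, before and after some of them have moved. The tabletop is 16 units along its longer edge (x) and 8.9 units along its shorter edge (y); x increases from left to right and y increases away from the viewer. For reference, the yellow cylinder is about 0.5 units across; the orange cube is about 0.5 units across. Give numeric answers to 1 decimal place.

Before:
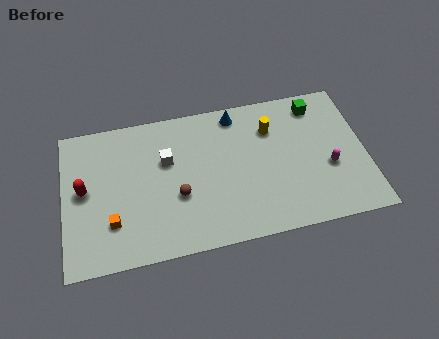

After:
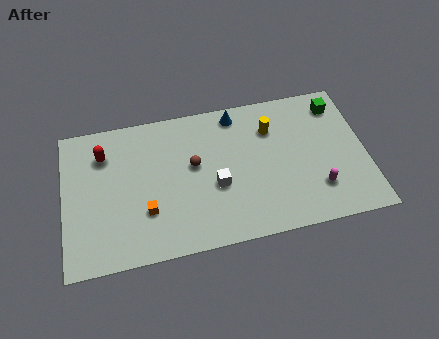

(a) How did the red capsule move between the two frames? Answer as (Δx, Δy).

(1.1, 2.0)

The red capsule was at about (1.1, 4.7) and moved to about (2.2, 6.7).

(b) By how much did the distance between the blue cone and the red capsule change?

-1.6

They were about 8.8 units apart before and 7.2 after — 1.6 units closer together.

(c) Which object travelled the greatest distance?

the white cube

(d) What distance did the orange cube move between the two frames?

1.8

The orange cube was near (2.5, 2.5) before and (4.3, 2.8) after, so it travelled √(1.8² + 0.3²) ≈ 1.8 units.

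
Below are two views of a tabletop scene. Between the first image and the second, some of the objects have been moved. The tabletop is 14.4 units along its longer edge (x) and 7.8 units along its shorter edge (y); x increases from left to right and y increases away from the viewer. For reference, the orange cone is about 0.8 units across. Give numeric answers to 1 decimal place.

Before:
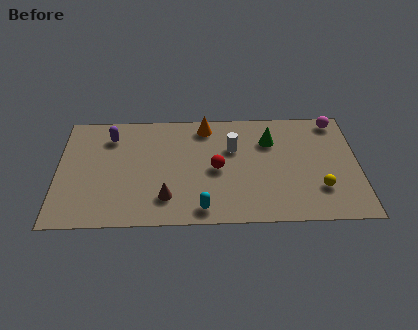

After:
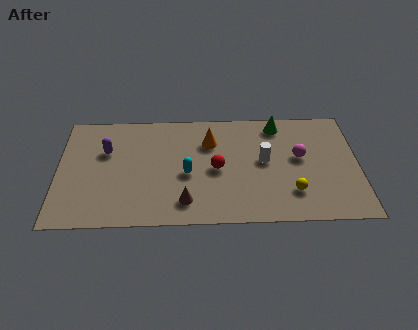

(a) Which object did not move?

the red sphere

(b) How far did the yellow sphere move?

1.3

The yellow sphere moved from about (12.5, 2.2) to (11.2, 2.0), a distance of √(1.3² + 0.2²) ≈ 1.3.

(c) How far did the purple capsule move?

1.0

The purple capsule moved from about (2.5, 6.1) to (2.3, 5.1), a distance of √(0.2² + 1.0²) ≈ 1.0.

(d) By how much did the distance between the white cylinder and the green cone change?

+0.7

The distance was about 1.9 in the first image and 2.6 in the second, so they moved 0.7 units further apart.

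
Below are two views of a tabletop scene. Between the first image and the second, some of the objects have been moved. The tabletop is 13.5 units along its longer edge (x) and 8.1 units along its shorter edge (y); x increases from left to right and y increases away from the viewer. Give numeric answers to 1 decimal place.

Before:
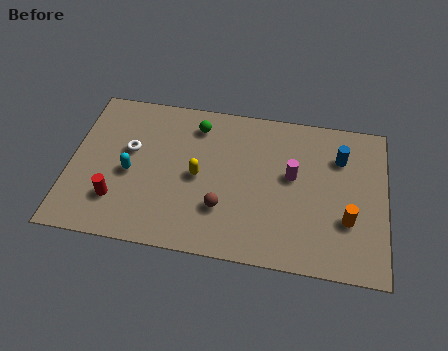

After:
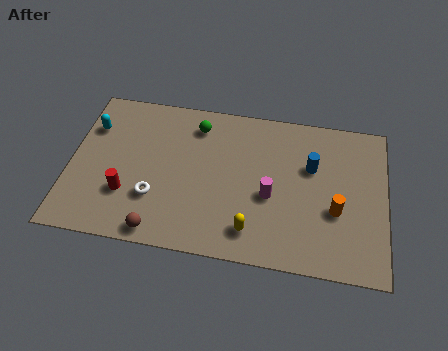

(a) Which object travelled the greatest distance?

the yellow capsule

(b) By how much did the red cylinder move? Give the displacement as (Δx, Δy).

(0.4, 0.4)

The red cylinder was at about (2.1, 2.1) and moved to about (2.5, 2.5).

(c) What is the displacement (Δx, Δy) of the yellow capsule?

(2.4, -2.4)

The yellow capsule was at about (5.5, 3.9) and moved to about (7.9, 1.5).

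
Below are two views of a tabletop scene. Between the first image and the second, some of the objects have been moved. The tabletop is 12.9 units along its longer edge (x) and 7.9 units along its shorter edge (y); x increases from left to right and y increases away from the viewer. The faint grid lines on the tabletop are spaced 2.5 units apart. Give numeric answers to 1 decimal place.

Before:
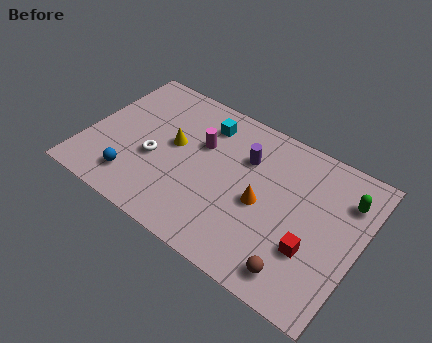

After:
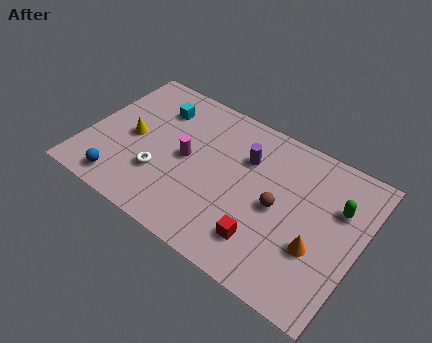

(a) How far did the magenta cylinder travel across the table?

1.2

The magenta cylinder moved from about (5.2, 5.1) to (4.7, 4.0), a distance of √(0.5² + 1.1²) ≈ 1.2.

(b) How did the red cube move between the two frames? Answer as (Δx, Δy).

(-2.1, -0.8)

From the two frames, the red cube sits at roughly (10.9, 2.6) before and (8.8, 1.8) after.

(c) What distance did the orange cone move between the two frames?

2.8

The orange cone was near (8.4, 3.6) before and (11.1, 2.8) after, so it travelled √(2.7² + 0.8²) ≈ 2.8 units.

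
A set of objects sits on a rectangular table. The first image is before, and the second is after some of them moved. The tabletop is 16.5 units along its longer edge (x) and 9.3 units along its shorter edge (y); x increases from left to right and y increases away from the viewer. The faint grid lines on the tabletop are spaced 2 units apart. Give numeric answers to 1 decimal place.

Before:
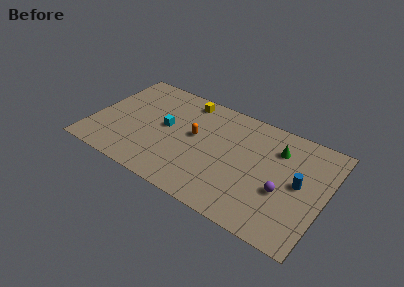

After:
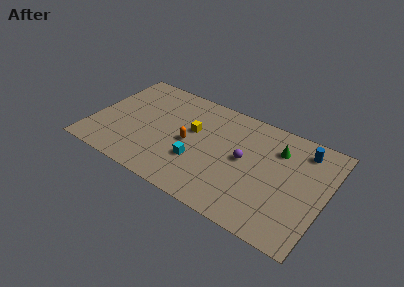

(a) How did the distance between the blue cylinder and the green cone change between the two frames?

-0.9

The distance was about 2.8 in the first image and 1.9 in the second, so they moved 0.9 units closer together.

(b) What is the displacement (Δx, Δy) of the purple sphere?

(-2.9, 1.3)

The purple sphere was at about (13.7, 3.6) and moved to about (10.8, 4.9).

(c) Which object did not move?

the green cone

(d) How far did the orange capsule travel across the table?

0.9

The orange capsule was near (7.2, 5.2) before and (6.9, 4.4) after, so it travelled √(0.3² + 0.8²) ≈ 0.9 units.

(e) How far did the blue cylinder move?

2.9

From (14.7, 4.8) to (14.6, 7.7), the blue cylinder covered √(0.1² + 2.9²) ≈ 2.9 units.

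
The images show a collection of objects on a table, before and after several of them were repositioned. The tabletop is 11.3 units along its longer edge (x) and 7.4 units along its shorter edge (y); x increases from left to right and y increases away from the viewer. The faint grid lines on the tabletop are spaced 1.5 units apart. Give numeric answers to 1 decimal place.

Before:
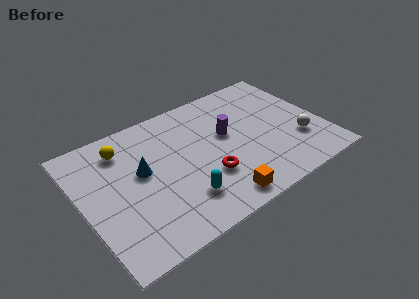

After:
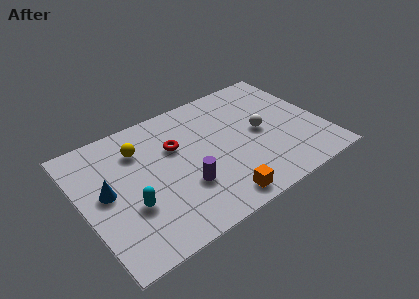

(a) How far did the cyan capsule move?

2.4

The cyan capsule moved from about (4.3, 1.8) to (2.0, 2.6), a distance of √(2.3² + 0.8²) ≈ 2.4.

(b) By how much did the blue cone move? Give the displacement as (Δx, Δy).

(-1.7, -0.3)

The blue cone started near (2.8, 4.2) and ended near (1.1, 3.9).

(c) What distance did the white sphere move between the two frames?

2.1

The white sphere moved from about (10.0, 2.3) to (8.4, 3.7), a distance of √(1.6² + 1.4²) ≈ 2.1.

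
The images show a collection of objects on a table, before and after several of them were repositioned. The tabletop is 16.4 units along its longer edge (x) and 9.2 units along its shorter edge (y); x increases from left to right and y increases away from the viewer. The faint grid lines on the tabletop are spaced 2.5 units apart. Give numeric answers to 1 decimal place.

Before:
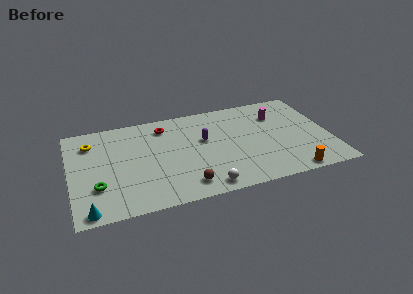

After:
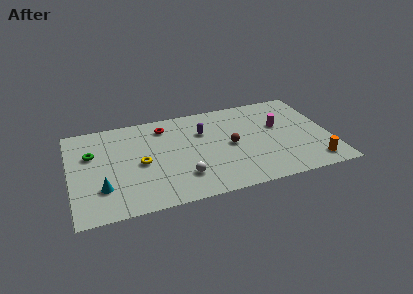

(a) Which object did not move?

the red torus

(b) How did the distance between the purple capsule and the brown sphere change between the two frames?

-1.9

The distance was about 4.3 in the first image and 2.4 in the second, so they moved 1.9 units closer together.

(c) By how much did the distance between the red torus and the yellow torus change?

-1.1

Before: roughly 4.7 units apart; after: 3.6. That's 1.1 units closer together.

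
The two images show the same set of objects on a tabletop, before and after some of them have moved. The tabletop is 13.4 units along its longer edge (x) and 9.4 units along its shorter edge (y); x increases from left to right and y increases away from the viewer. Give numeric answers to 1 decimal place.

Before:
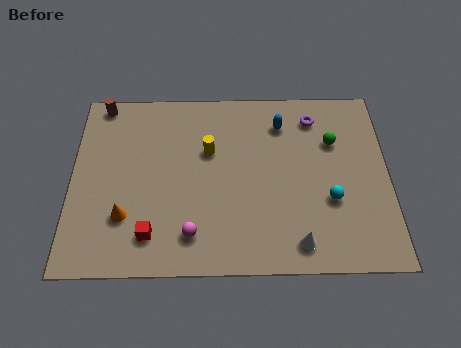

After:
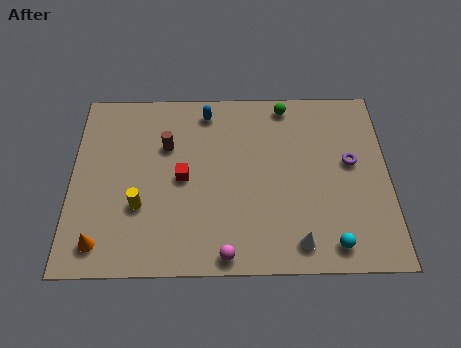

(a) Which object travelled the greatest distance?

the yellow cylinder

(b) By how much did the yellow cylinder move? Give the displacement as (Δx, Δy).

(-2.9, -2.8)

The yellow cylinder was at about (5.8, 6.0) and moved to about (2.9, 3.2).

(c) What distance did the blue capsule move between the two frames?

3.3

The blue capsule moved from about (8.9, 7.4) to (5.7, 8.1), a distance of √(3.2² + 0.7²) ≈ 3.3.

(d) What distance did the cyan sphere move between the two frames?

2.2

The cyan sphere moved from about (10.9, 3.4) to (10.9, 1.2), a distance of √(0.0² + 2.2²) ≈ 2.2.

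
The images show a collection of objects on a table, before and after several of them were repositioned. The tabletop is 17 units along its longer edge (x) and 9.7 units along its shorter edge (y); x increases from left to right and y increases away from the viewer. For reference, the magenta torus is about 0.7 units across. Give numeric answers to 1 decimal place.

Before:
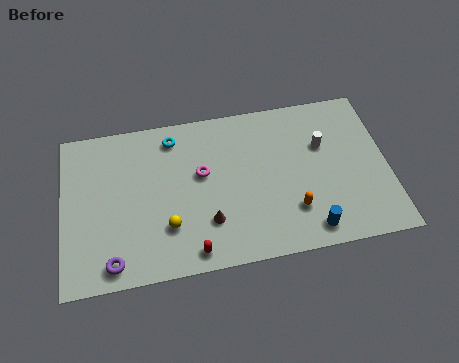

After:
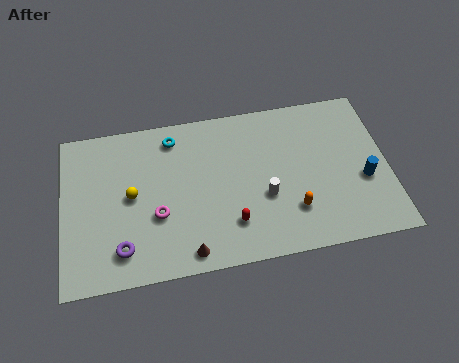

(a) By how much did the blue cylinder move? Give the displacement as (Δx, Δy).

(3.0, 2.5)

The blue cylinder was at about (12.7, 1.3) and moved to about (15.7, 3.8).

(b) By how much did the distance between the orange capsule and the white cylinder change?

-2.3

The distance was about 4.1 in the first image and 1.8 in the second, so they moved 2.3 units closer together.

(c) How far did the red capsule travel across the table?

2.5

The red capsule was near (6.6, 1.1) before and (8.7, 2.4) after, so it travelled √(2.1² + 1.3²) ≈ 2.5 units.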